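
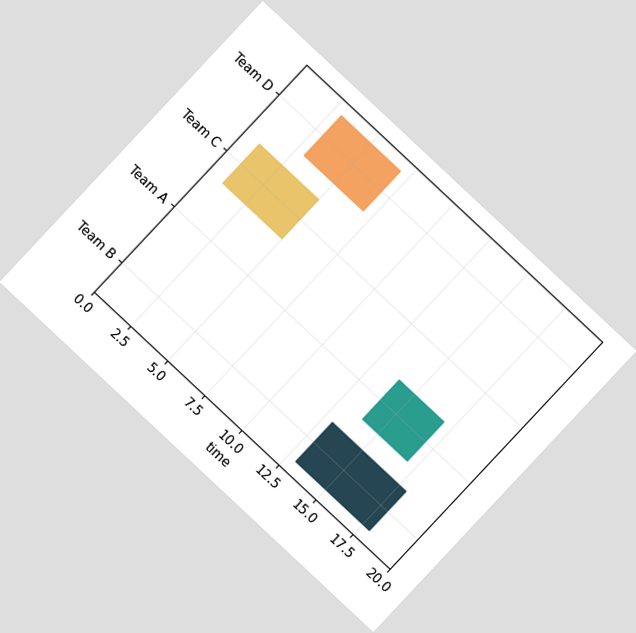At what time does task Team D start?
3

The chart is tilted about 43° clockwise. The Team D bar begins at t=3.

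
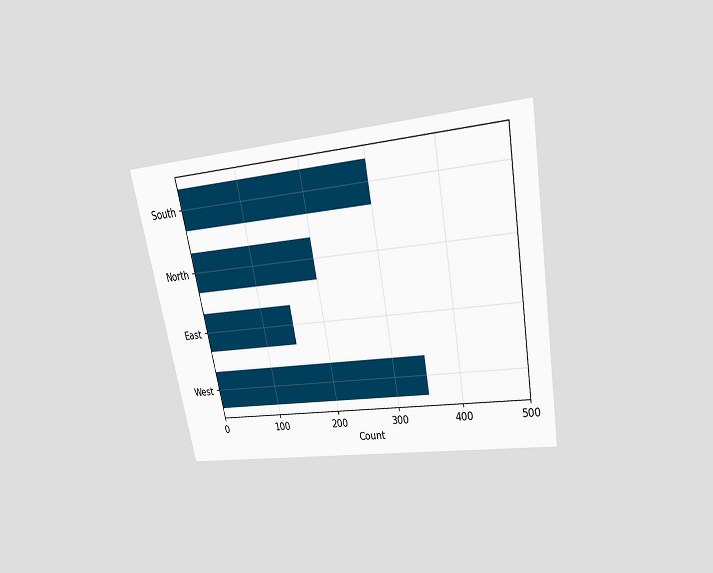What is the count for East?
The chart is tilted about 11° counter-clockwise and viewed slightly from above. Reading along the chart's x-axis, the East bar reaches 150.

150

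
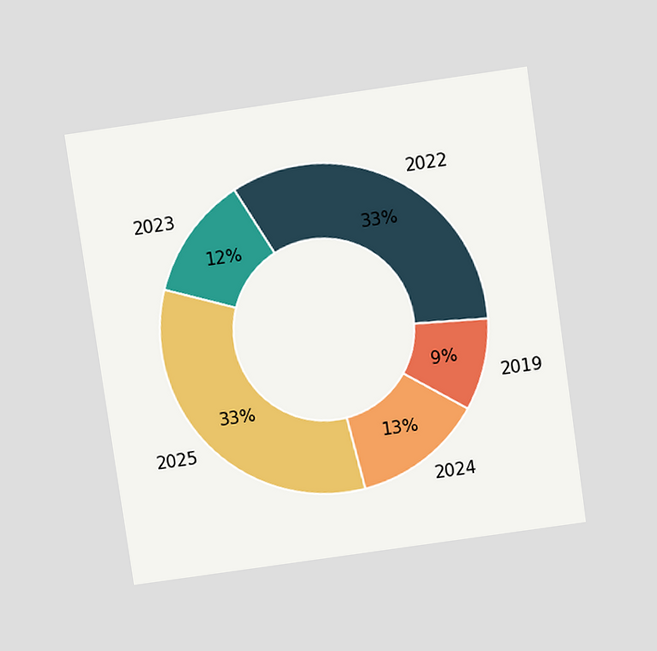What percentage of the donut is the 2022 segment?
The chart is tilted about 8° counter-clockwise and viewed slightly from above. The 2022 segment takes up 33% of the ring.

33%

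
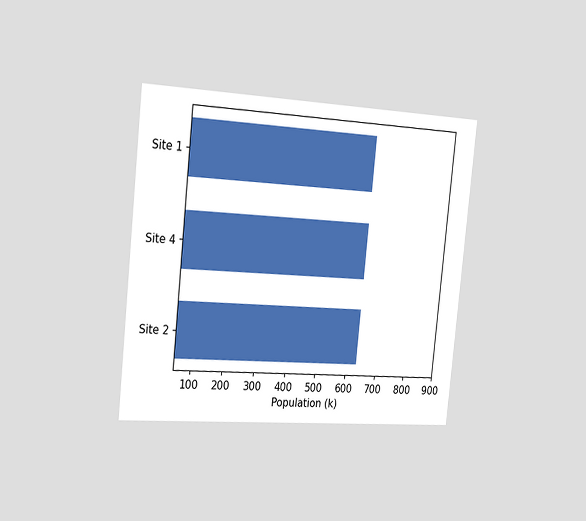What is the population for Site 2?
636k

The chart is tilted about 6° clockwise and viewed slightly from the left. Reading along the chart's x-axis, the Site 2 bar reaches 636k.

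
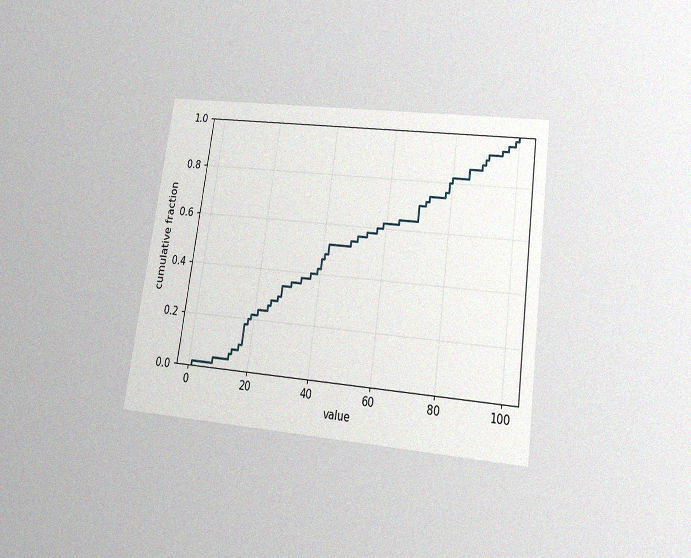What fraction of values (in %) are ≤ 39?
The chart is tilted about 8° clockwise and viewed slightly from below, with some photo noise. At x=39 the ECDF step is at 42%.

42%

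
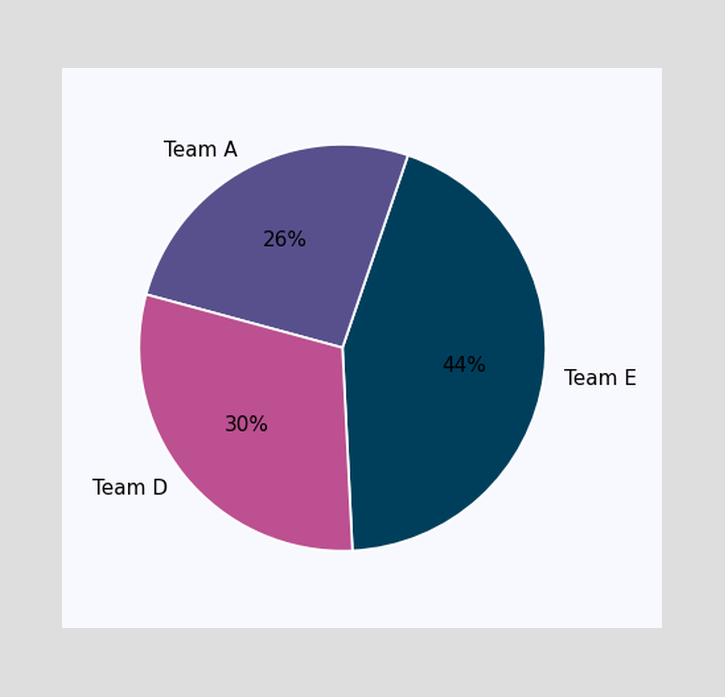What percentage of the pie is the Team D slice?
The Team D slice takes up 30% of the pie.

30%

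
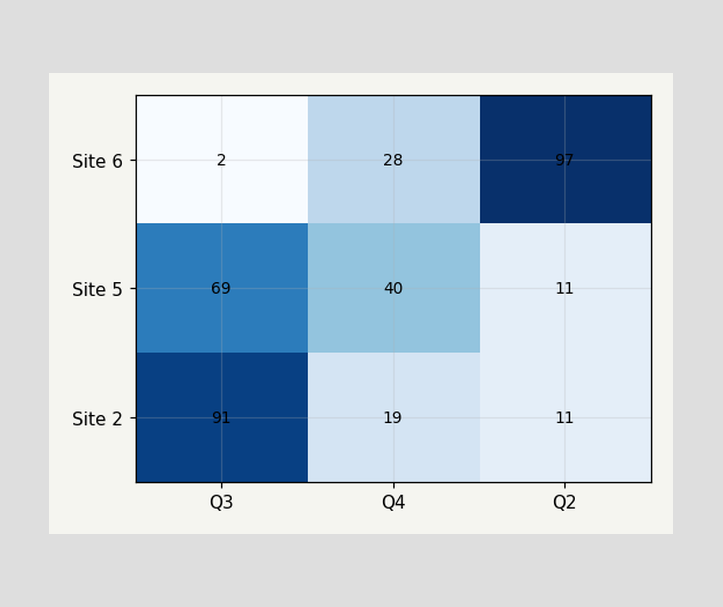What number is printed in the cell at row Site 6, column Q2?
97

The (Site 6, Q2) cell reads 97.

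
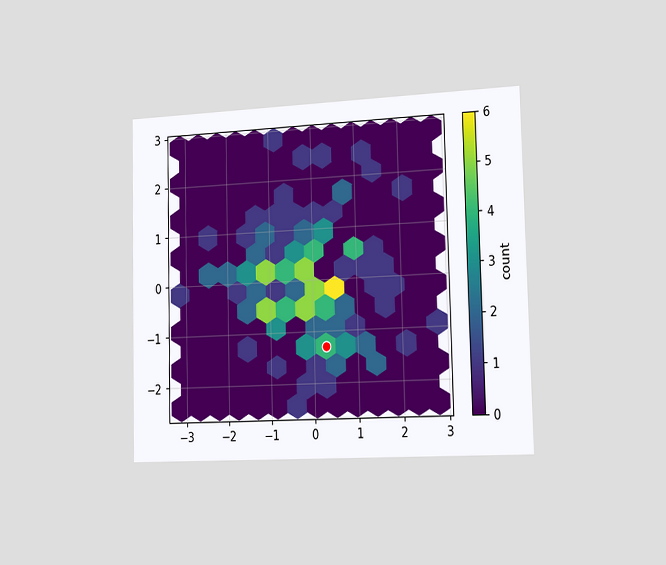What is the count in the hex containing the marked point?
The chart is viewed slightly from the right. The marked hex reads 4 on the colorbar.

4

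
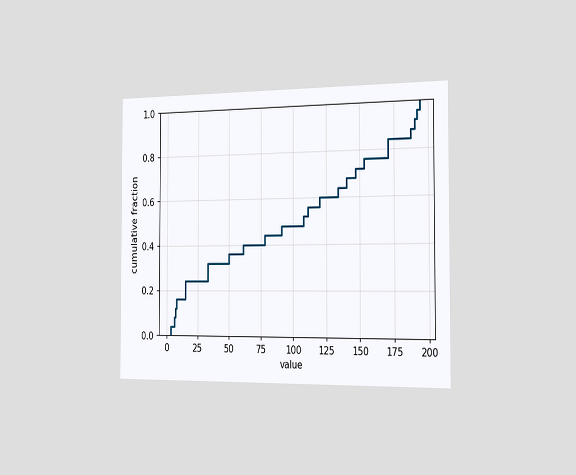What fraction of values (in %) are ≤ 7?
The chart is viewed slightly from the right. At x=7 the ECDF step is at 12%.

12%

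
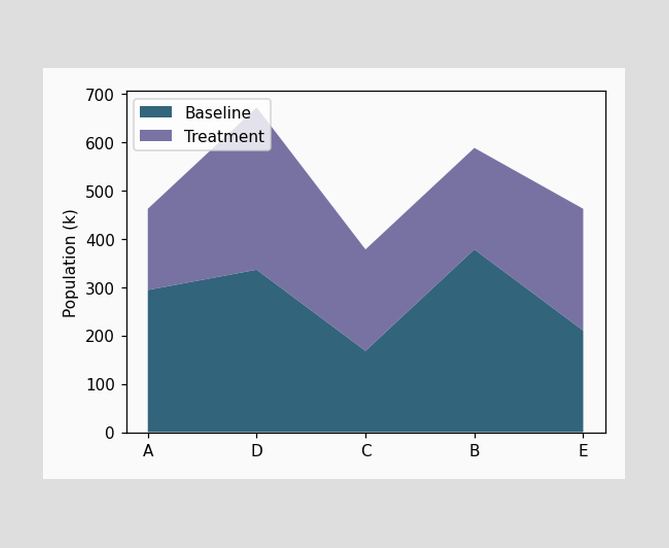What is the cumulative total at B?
588k

The stacked total at B reaches 588k.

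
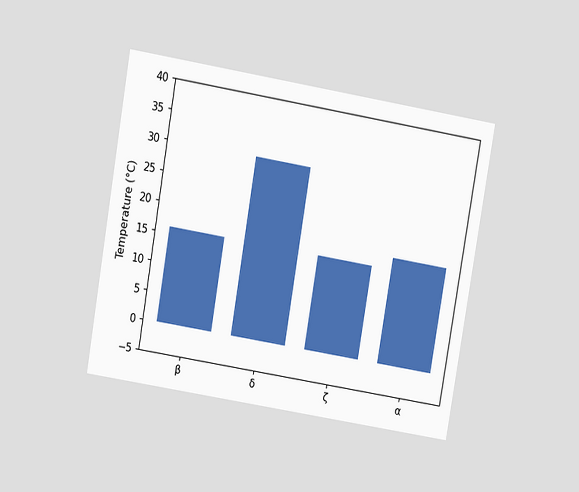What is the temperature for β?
The chart is tilted about 10° clockwise and viewed at a slight angle. Reading along the chart's y-axis, the β bar reaches 16°C.

16°C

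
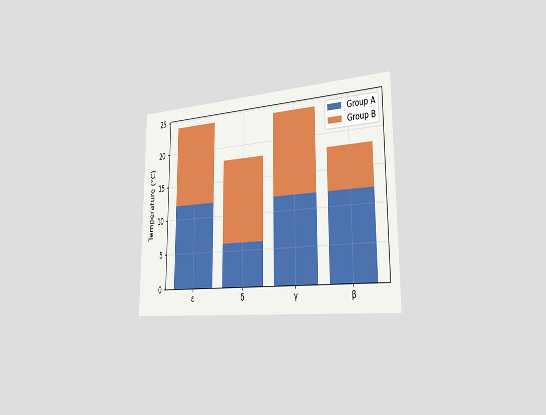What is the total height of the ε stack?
24°C

The chart is viewed slightly from the right. The ε stack's top reaches 24°C on the y-axis.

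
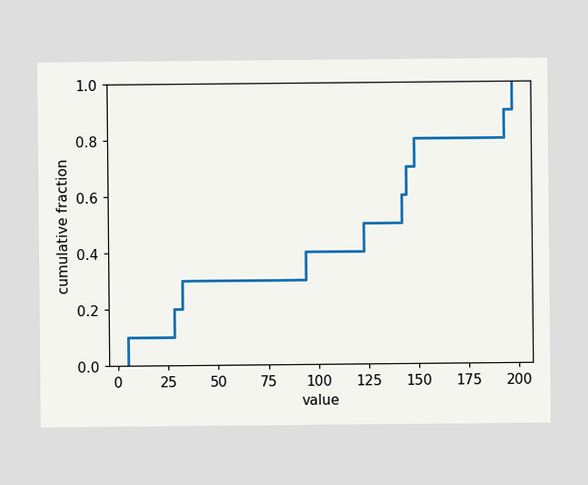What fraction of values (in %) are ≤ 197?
100%

At x=197 the ECDF step is at 100%.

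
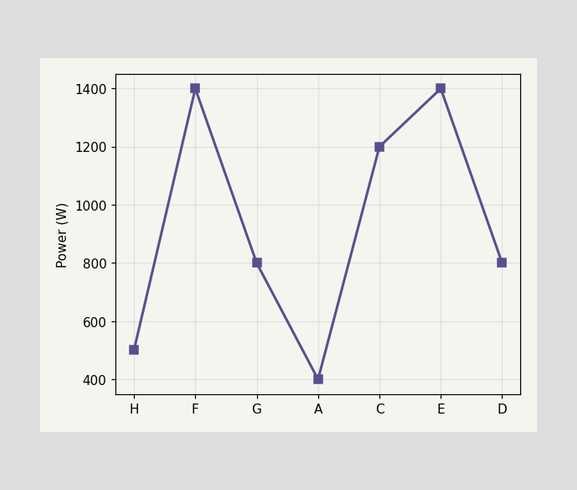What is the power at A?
At A, the line is at 400W.

400W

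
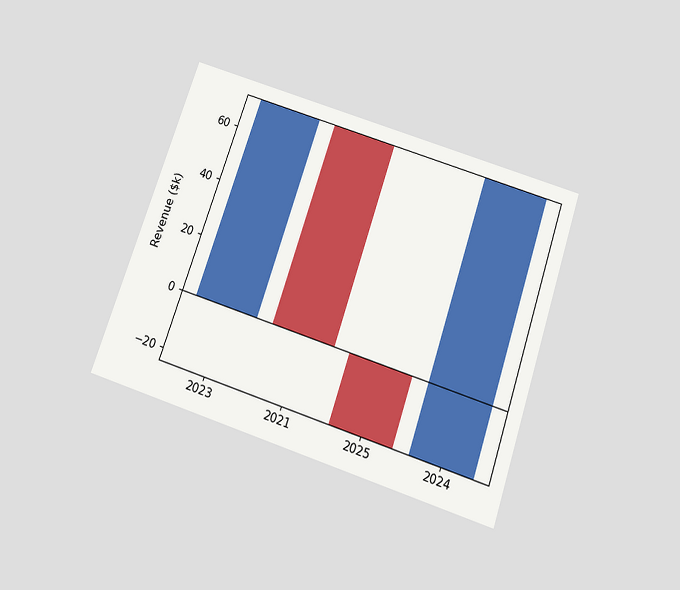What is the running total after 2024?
$72k

The chart is tilted about 19° clockwise and viewed slightly from below. After 2024 the running total reaches $72k.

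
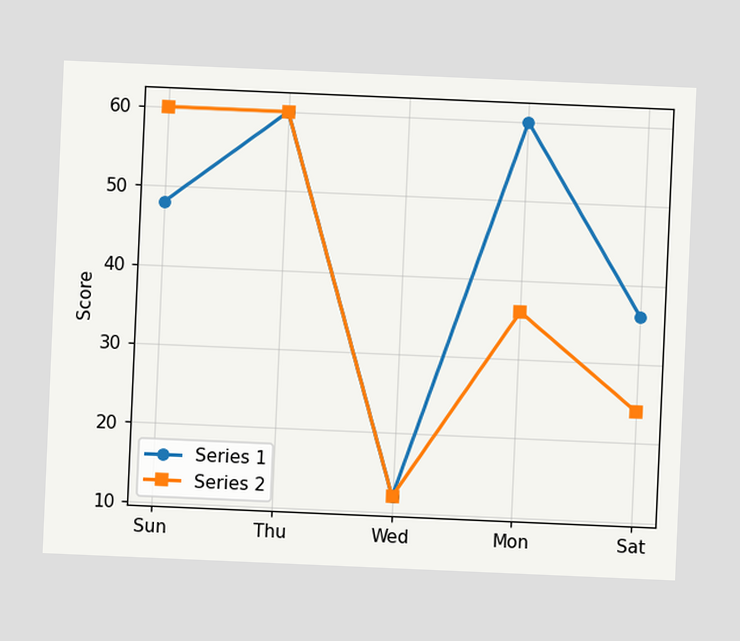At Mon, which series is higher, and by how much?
Series 1, by 24

The chart is tilted about 2° clockwise. At Mon, Series 1 sits above the other line by 24.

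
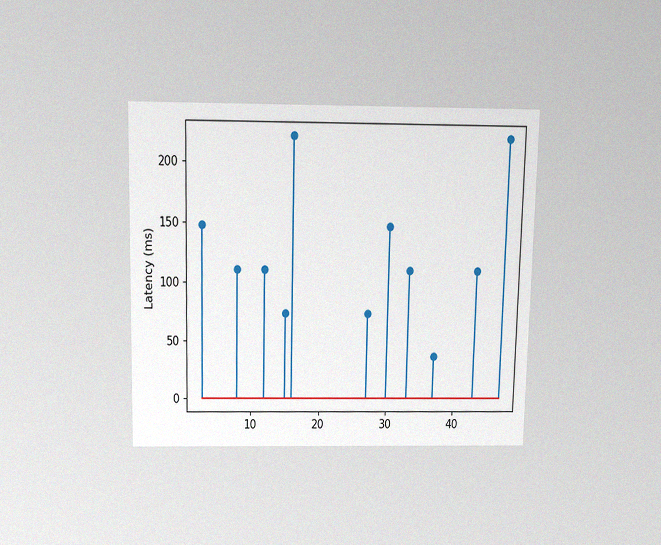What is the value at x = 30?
148ms

The chart is viewed slightly from above, with some photo noise. The stem at x=30 reaches 148ms.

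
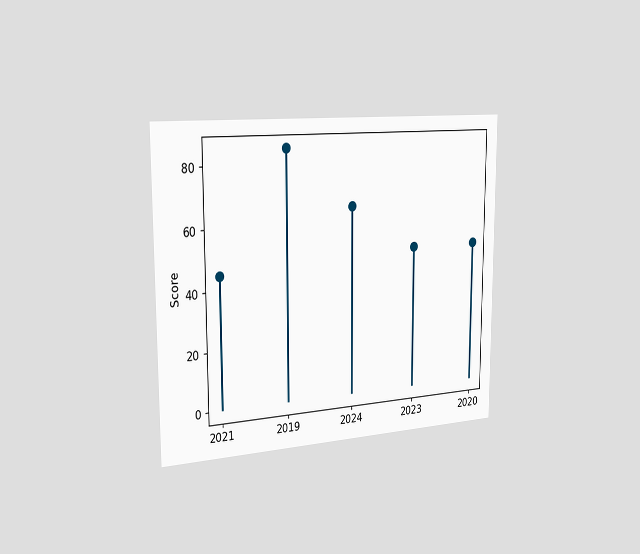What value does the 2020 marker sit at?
The chart is viewed slightly from the left. The 2020 marker sits at 50.

50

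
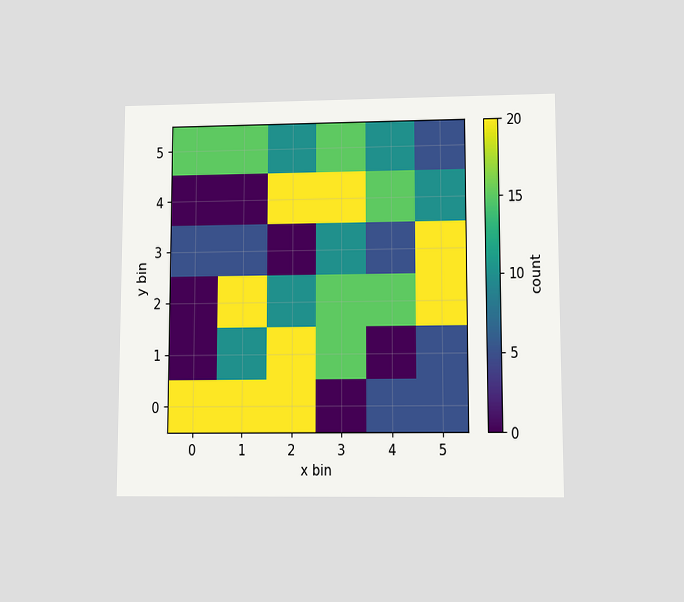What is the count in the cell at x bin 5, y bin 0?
5

The chart is viewed at a slight angle. Matching the cell (5, 0) against the colorbar gives 5.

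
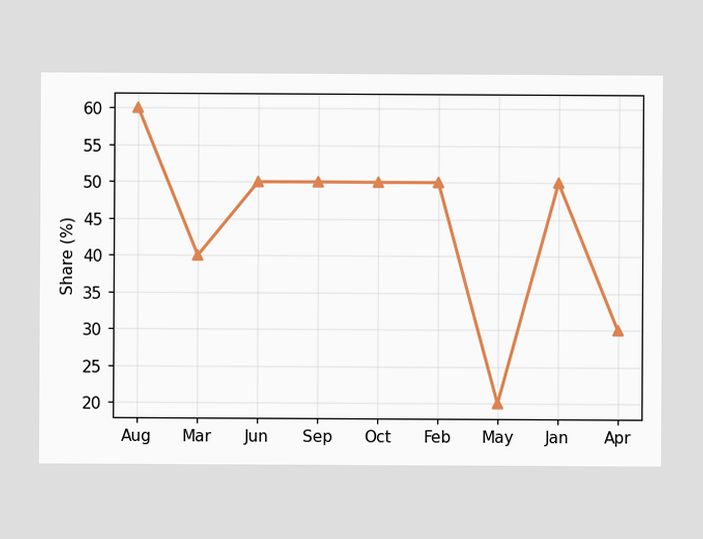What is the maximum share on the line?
60%

The highest point is at Aug, and reading across to the y-axis gives 60%.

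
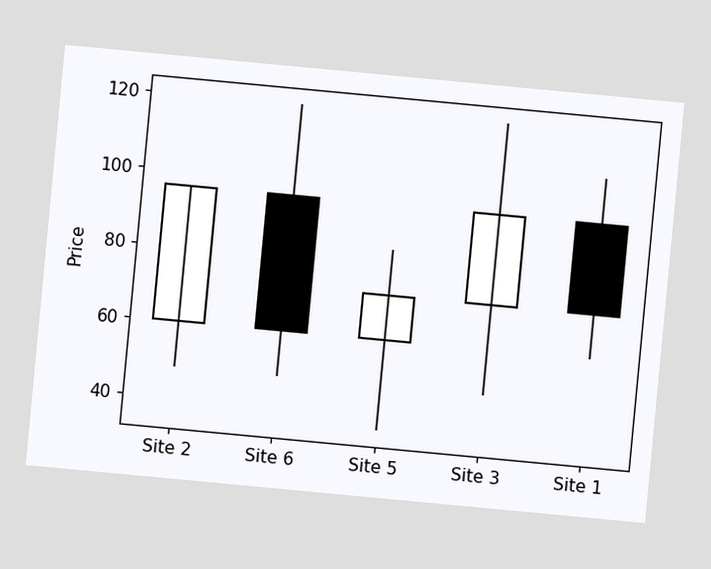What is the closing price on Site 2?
96

The chart is tilted about 5° clockwise. The Site 2 candle closes at 96.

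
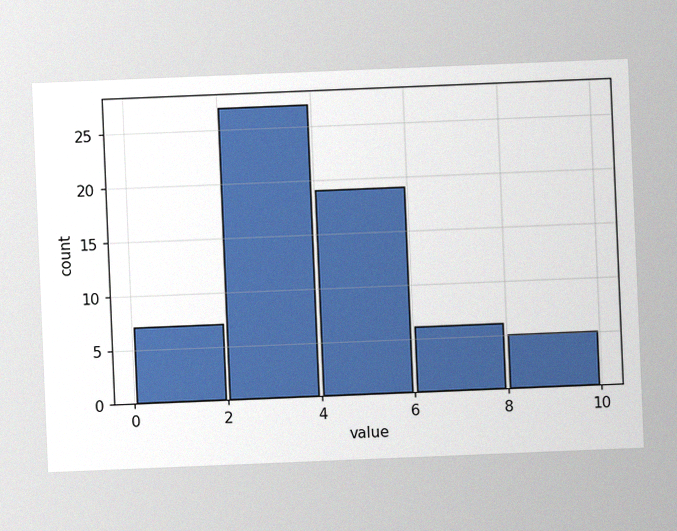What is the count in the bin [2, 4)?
The chart is tilted about 2° counter-clockwise, with some photo noise. The [2, 4) bin has height 27.

27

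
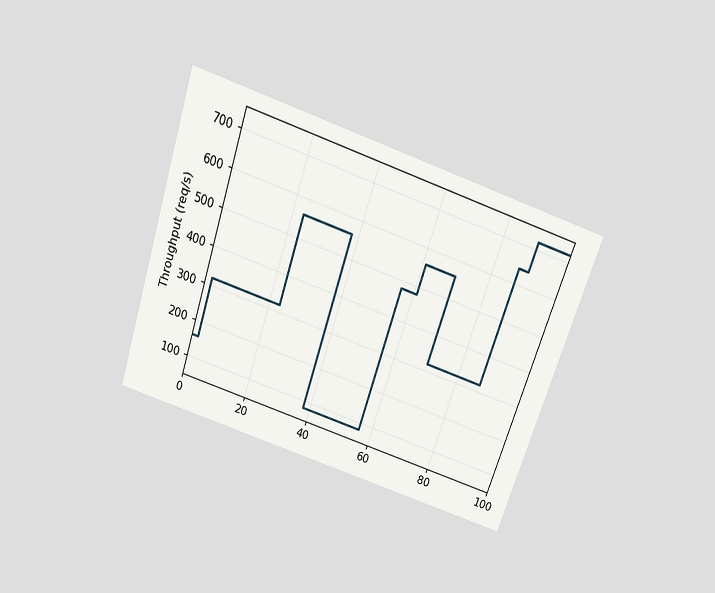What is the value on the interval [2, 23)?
The chart is tilted about 19° clockwise and viewed slightly from above. On [2, 23) the step sits at 320req/s.

320req/s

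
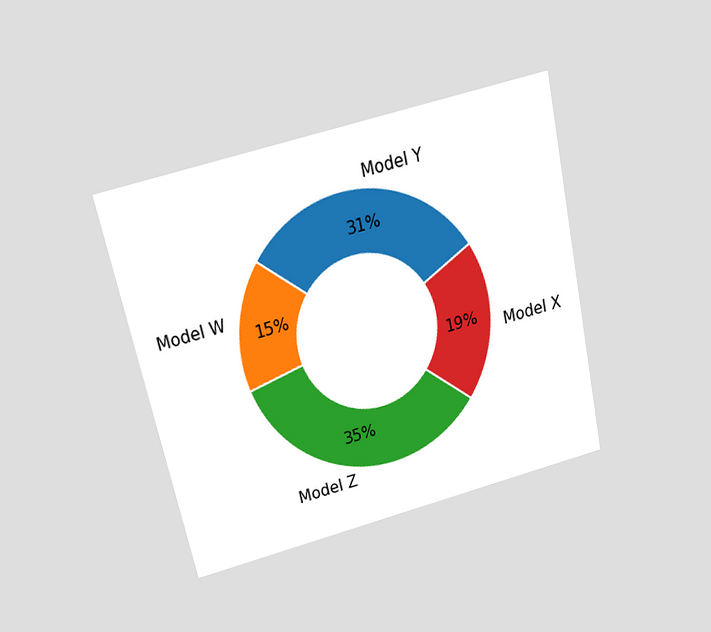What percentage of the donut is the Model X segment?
19%

The chart is tilted about 13° counter-clockwise and viewed slightly from above. The Model X segment takes up 19% of the ring.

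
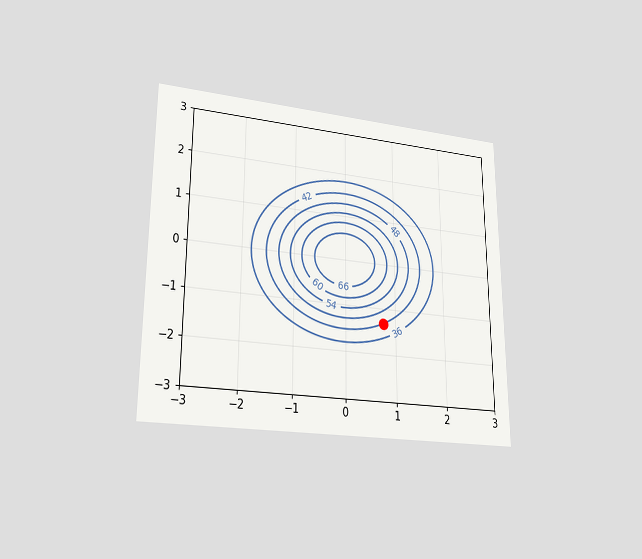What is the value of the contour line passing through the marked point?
The chart is viewed at a slight angle. The marked point sits on the contour labelled 42.

42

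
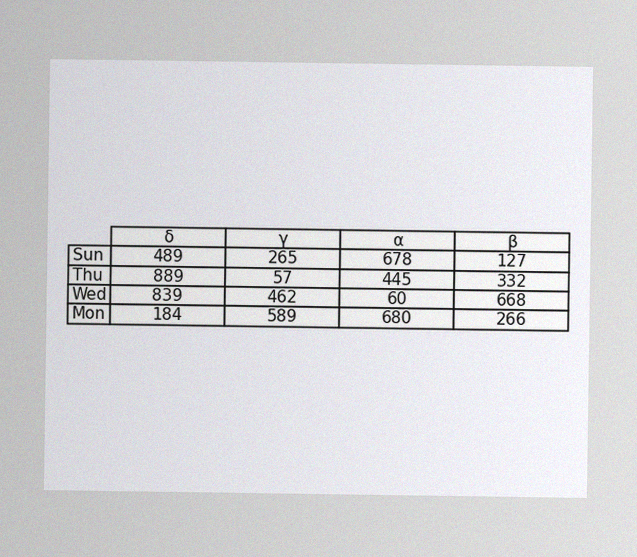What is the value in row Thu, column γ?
57

The image has some photo noise and uneven lighting. The (Thu, γ) cell reads 57.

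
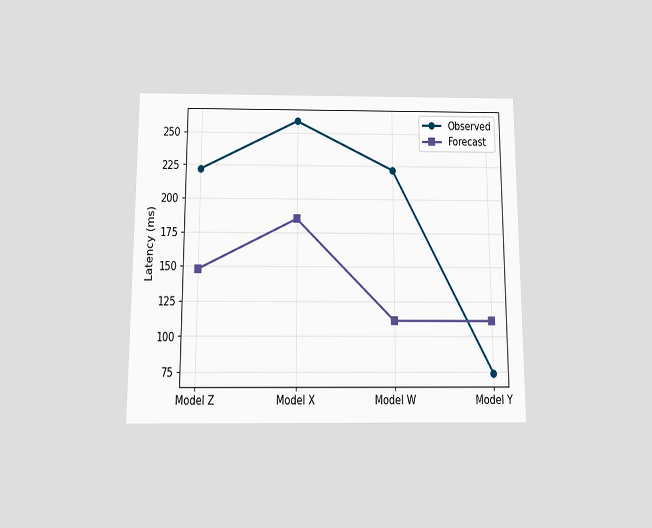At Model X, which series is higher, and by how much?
Observed, by 74ms

The chart is viewed slightly from below. At Model X, Observed sits above the other line by 74ms.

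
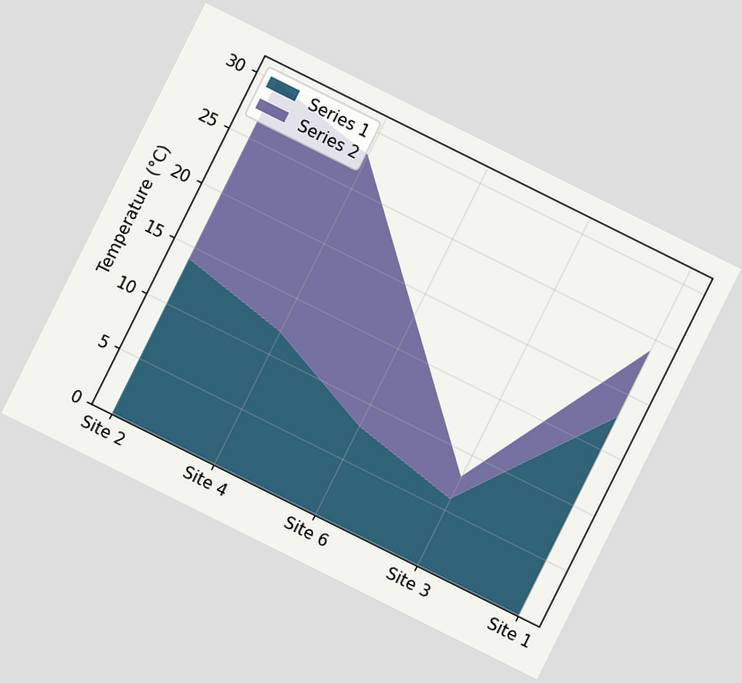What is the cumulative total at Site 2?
The chart is tilted about 26° clockwise. The stacked total at Site 2 reaches 30°C.

30°C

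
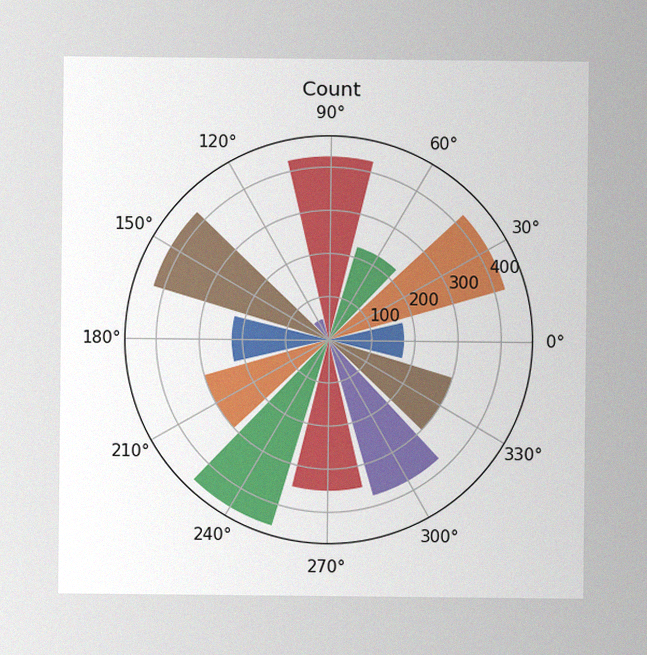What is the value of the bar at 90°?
425

The image has some photo noise and uneven lighting. The bar at 90° reaches 425 on the radial axis.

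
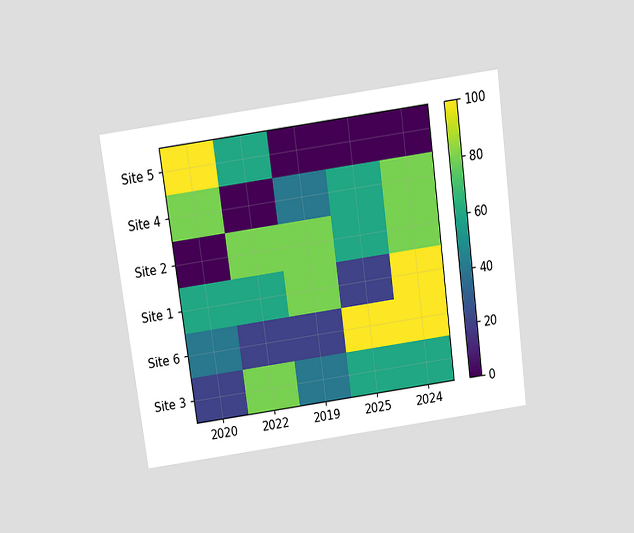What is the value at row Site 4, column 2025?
60

The chart is tilted about 8° counter-clockwise and viewed slightly from above. Matching cell (Site 4, 2025) against the colorbar gives 60.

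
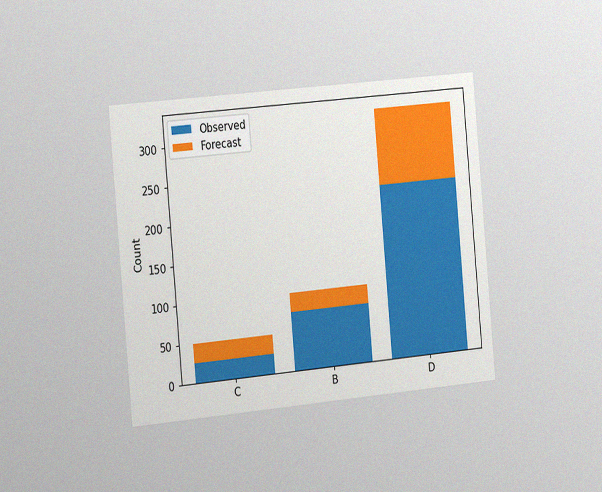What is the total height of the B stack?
100

The chart is tilted about 5° counter-clockwise and viewed slightly from the left, with some photo noise. The B stack's top reaches 100 on the y-axis.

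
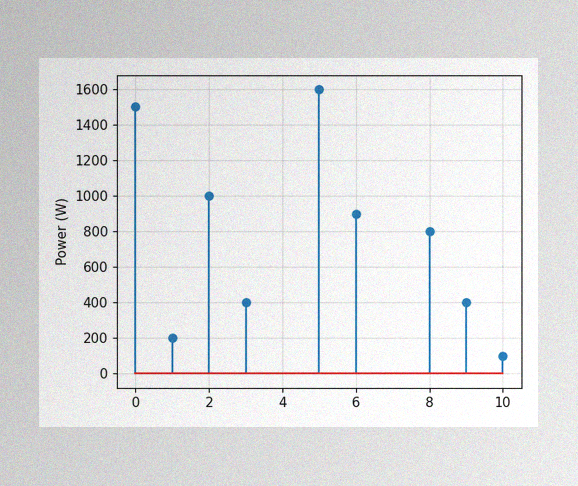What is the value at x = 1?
The image has some photo noise and uneven lighting. The stem at x=1 reaches 200W.

200W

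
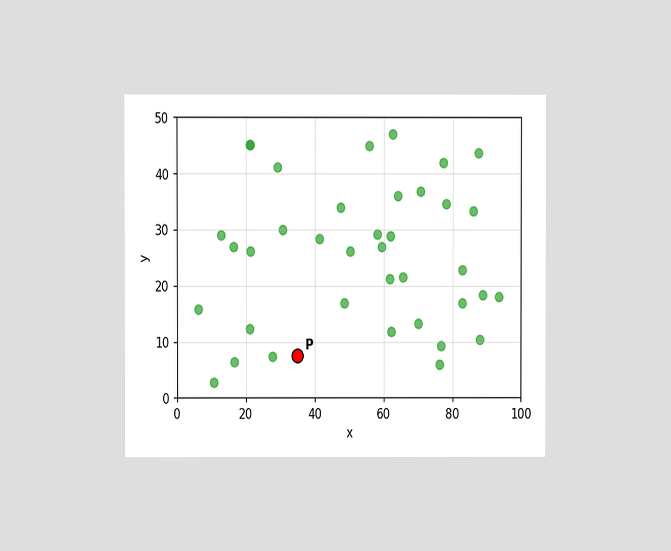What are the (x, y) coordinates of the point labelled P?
The chart is viewed at a slight angle. Following the gridlines from P to each axis, P sits at (35, 7.5).

(35, 7.5)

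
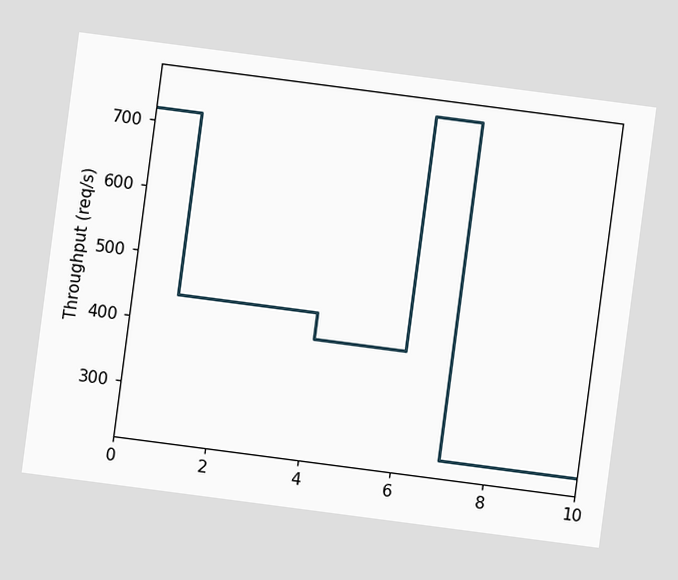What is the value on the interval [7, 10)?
240req/s

The chart is tilted about 7° clockwise. On [7, 10) the step sits at 240req/s.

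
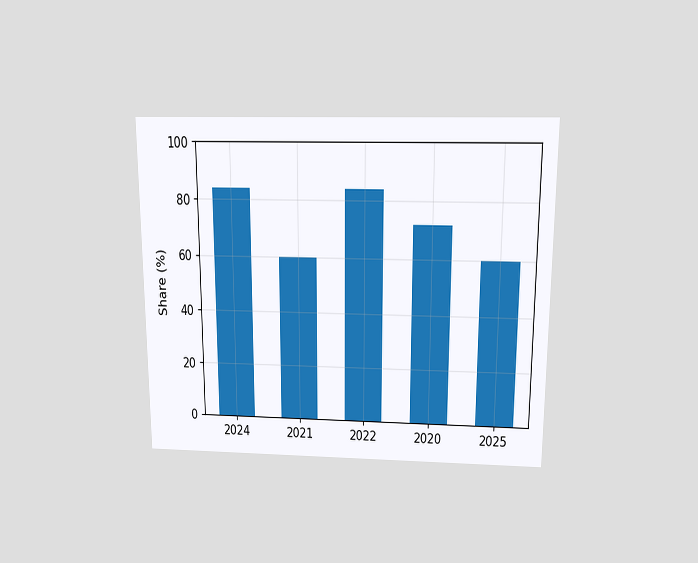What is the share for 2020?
The chart is viewed slightly from above. Reading along the chart's y-axis, the 2020 bar reaches 72%.

72%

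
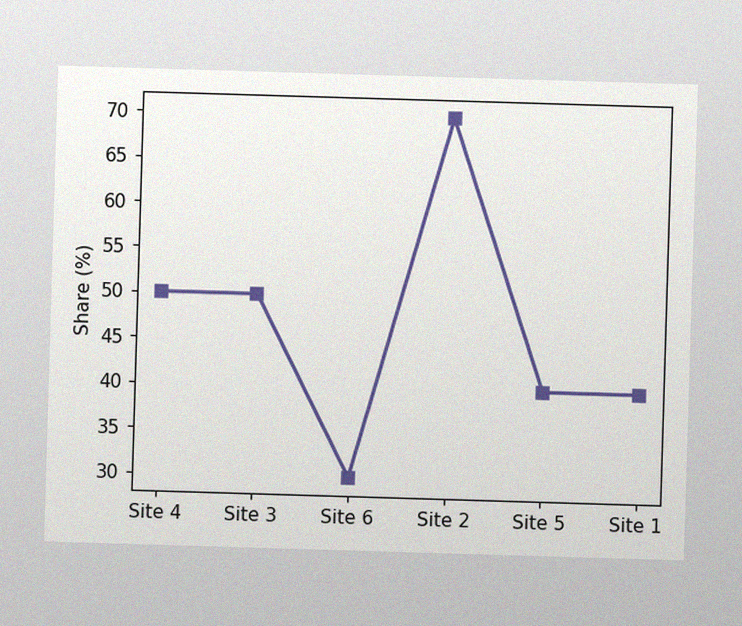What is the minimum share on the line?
30%

The image has some photo noise and uneven lighting. The lowest point is at Site 6, and reading across to the y-axis gives 30%.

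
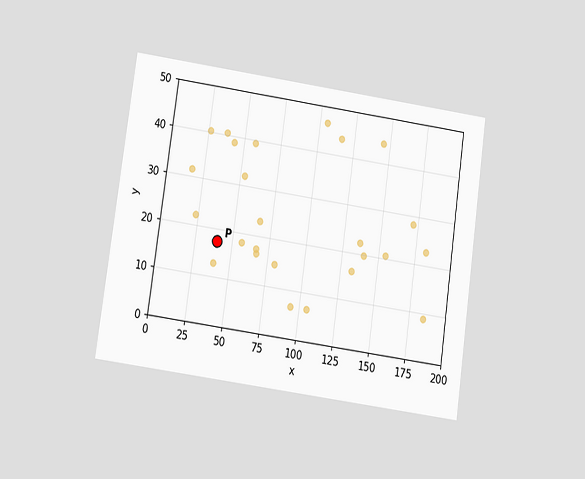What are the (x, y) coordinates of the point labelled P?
(40, 17.5)

The chart is tilted about 8° clockwise and viewed at a slight angle. Following the gridlines from P to each axis, P sits at (40, 17.5).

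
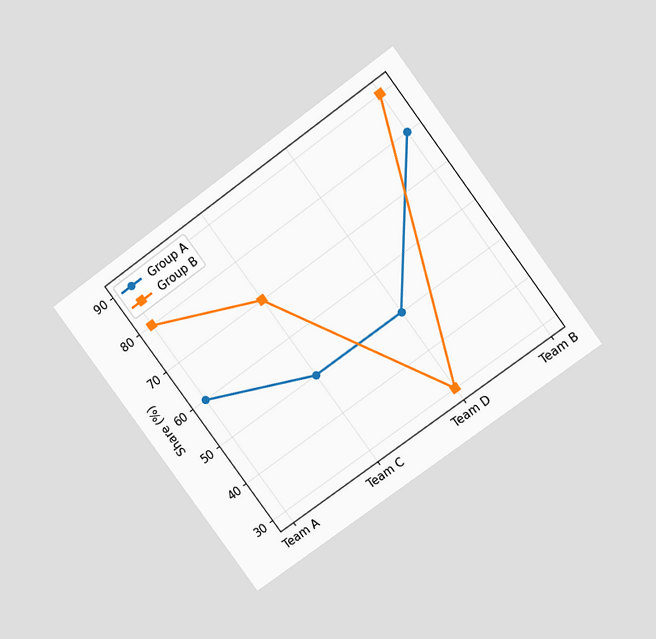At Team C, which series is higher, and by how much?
Group B, by 20%

The chart is tilted about 36° counter-clockwise and viewed at a slight angle. At Team C, Group B sits above the other line by 20%.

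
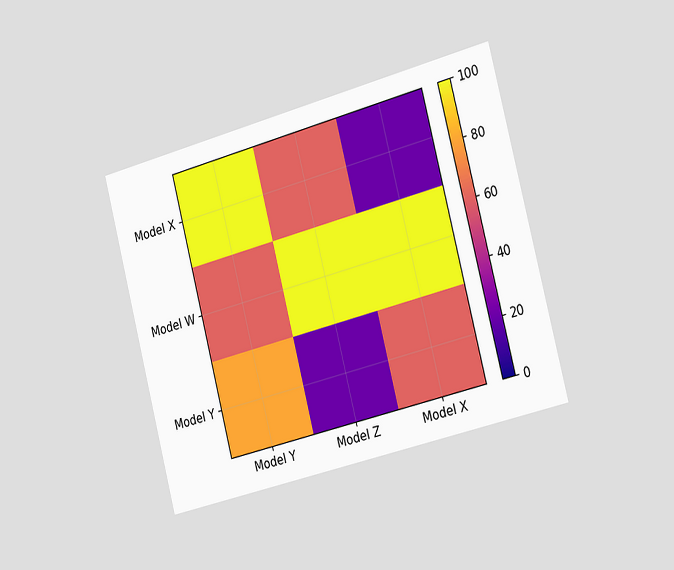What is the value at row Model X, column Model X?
The chart is tilted about 15° counter-clockwise and viewed slightly from the right. Matching cell (Model X, Model X) against the colorbar gives 20.

20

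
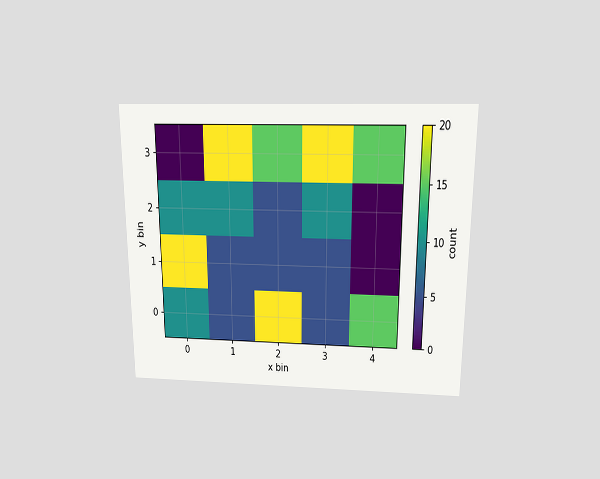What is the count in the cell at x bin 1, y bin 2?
The chart is viewed slightly from above. Matching the cell (1, 2) against the colorbar gives 10.

10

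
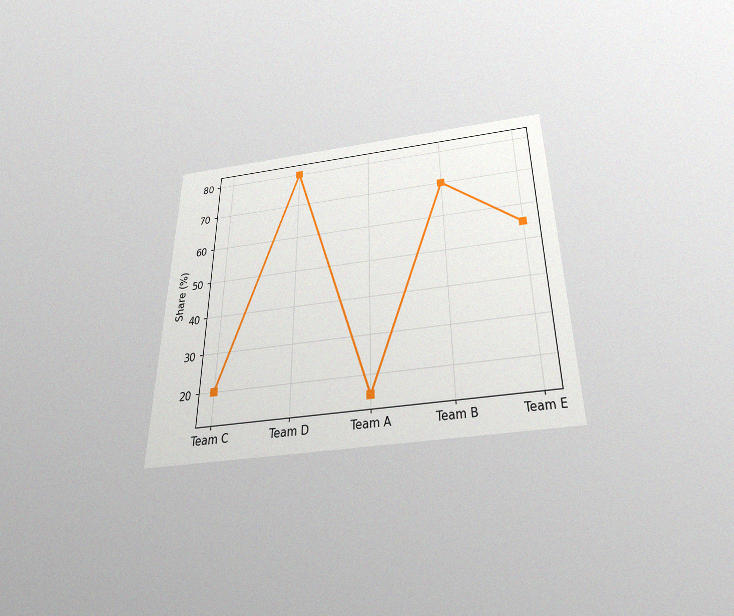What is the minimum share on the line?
The chart is viewed slightly from below, with some photo noise. The lowest point is at Team A, and reading across to the y-axis gives 15%.

15%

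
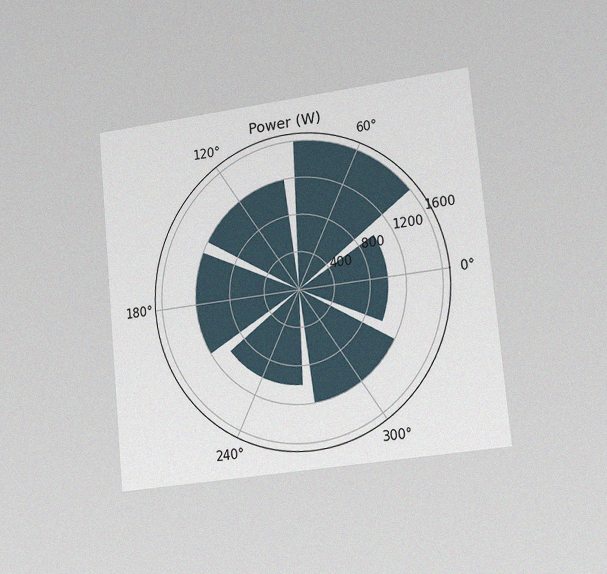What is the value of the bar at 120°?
The chart is tilted about 5° counter-clockwise and viewed slightly from the right, with some photo noise. The bar at 120° reaches 1200W on the radial axis.

1200W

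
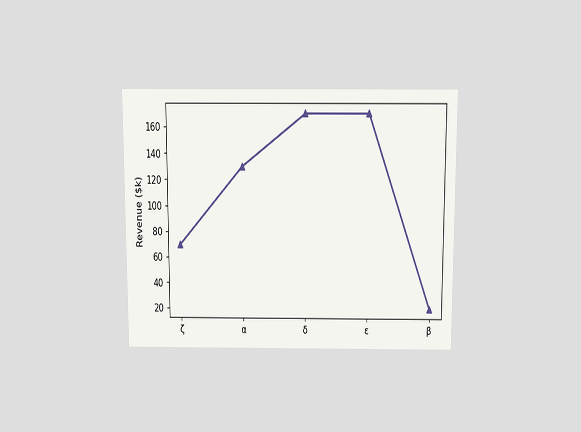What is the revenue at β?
$20k

The chart is viewed slightly from above. At β, the line is at $20k.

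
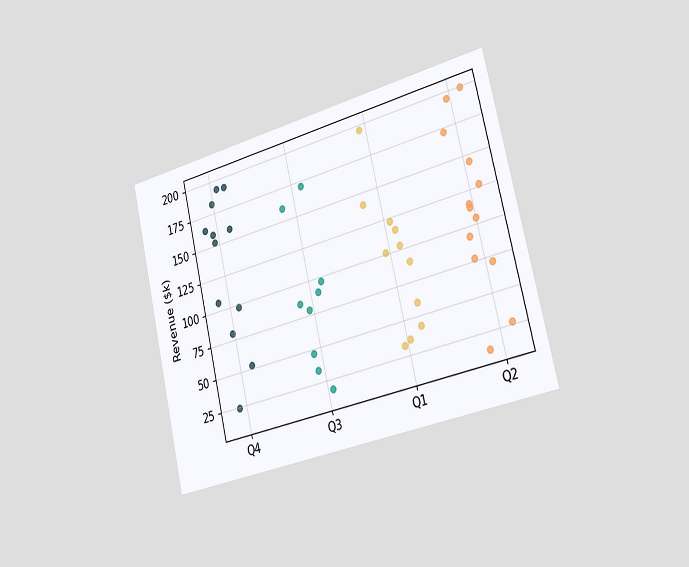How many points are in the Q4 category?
12

The chart is tilted about 13° counter-clockwise and viewed slightly from the right. Counting the markers in the Q4 column gives 12.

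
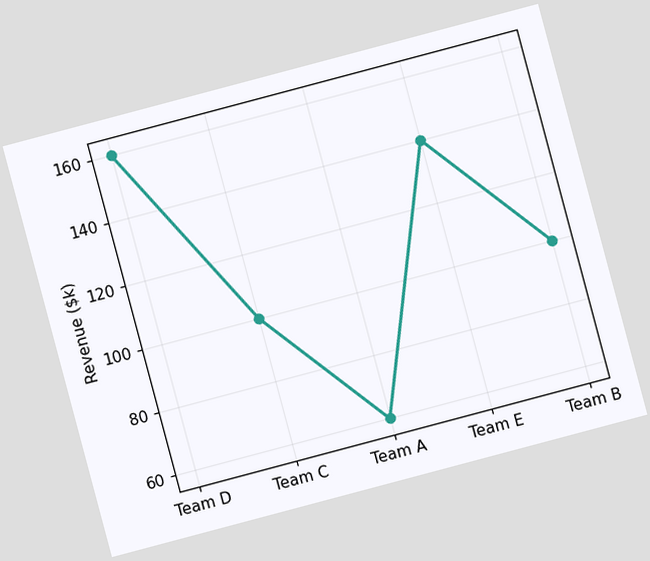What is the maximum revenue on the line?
The chart is tilted about 15° counter-clockwise. The highest point is at Team D, and reading across to the y-axis gives $160k.

$160k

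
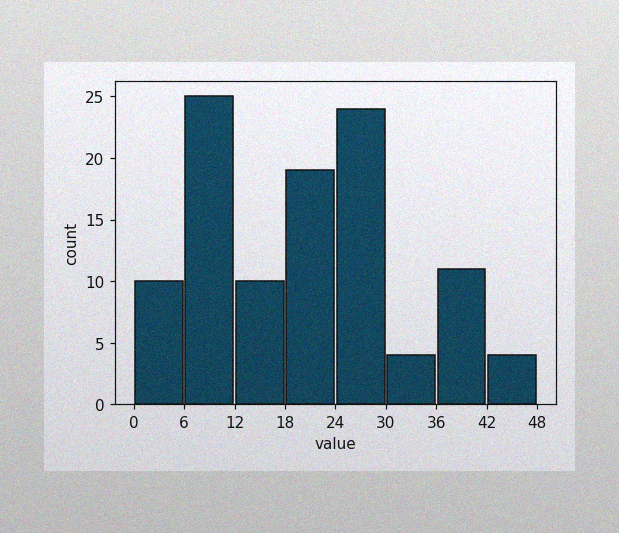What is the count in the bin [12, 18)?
The image has some photo noise and uneven lighting. The [12, 18) bin has height 10.

10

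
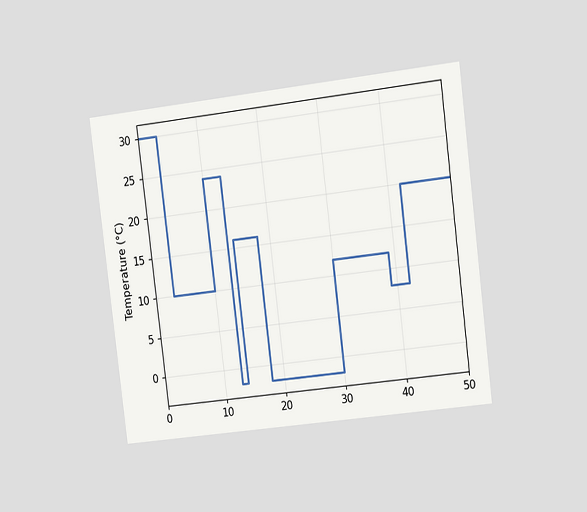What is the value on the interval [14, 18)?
16°C

The chart is tilted about 7° counter-clockwise and viewed slightly from the right. On [14, 18) the step sits at 16°C.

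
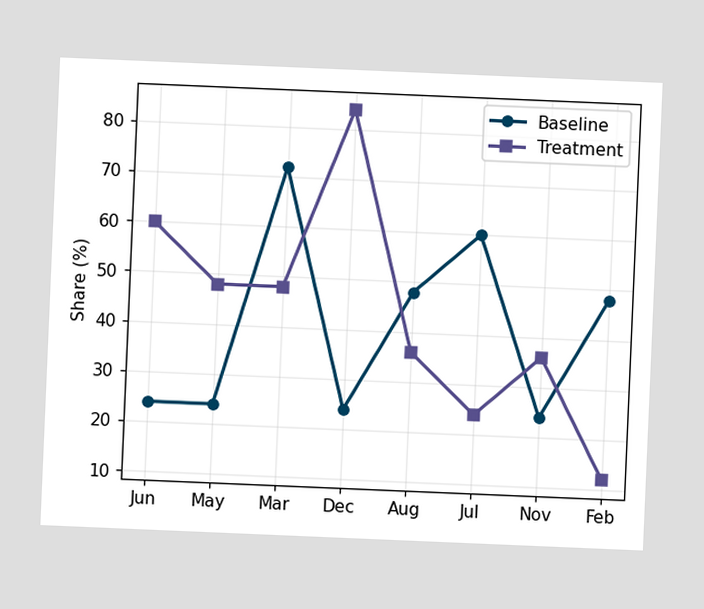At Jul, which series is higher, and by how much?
The chart is tilted about 2° clockwise. At Jul, Baseline sits above the other line by 36%.

Baseline, by 36%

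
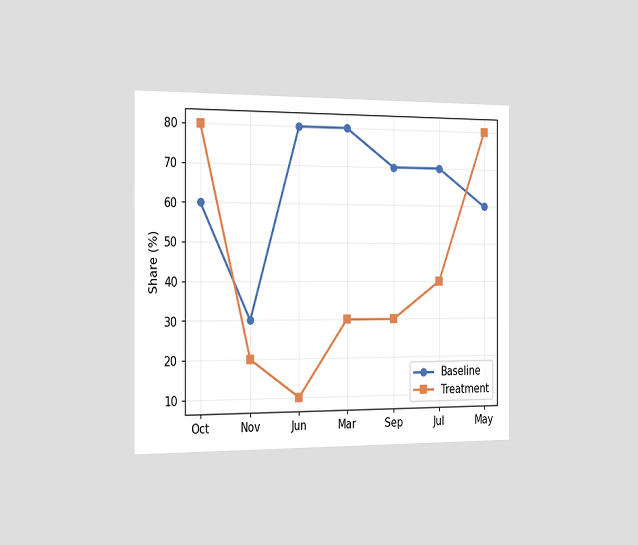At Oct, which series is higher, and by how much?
The chart is viewed slightly from the left. At Oct, Treatment sits above the other line by 20%.

Treatment, by 20%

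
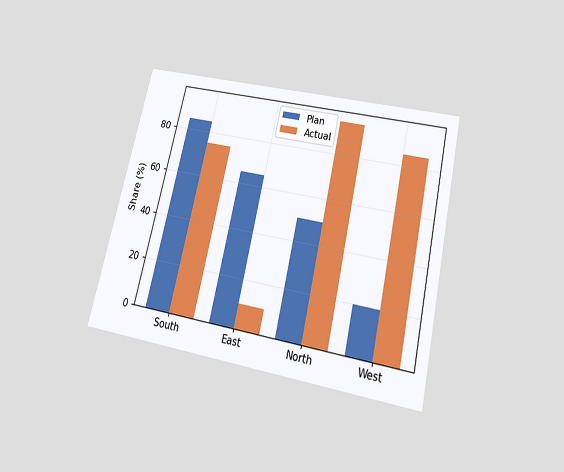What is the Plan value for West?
The chart is tilted about 13° clockwise and viewed slightly from below. The Plan bar at West reaches 20% on the y-axis.

20%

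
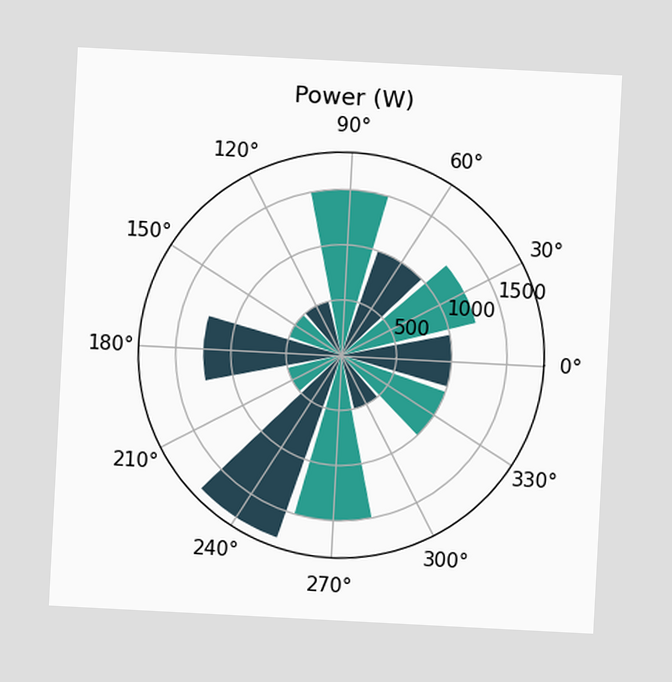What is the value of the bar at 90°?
The chart is tilted about 3° clockwise. The bar at 90° reaches 1500W on the radial axis.

1500W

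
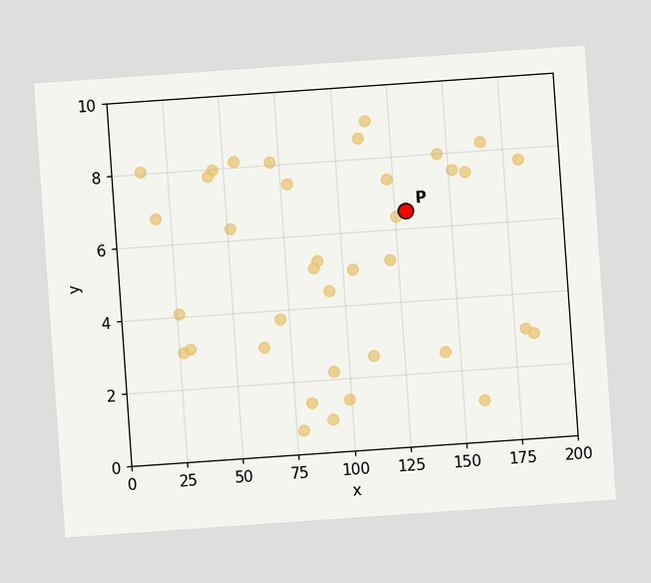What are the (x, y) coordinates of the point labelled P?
The chart is tilted about 4° counter-clockwise. Following the gridlines from P to each axis, P sits at (130, 6.5).

(130, 6.5)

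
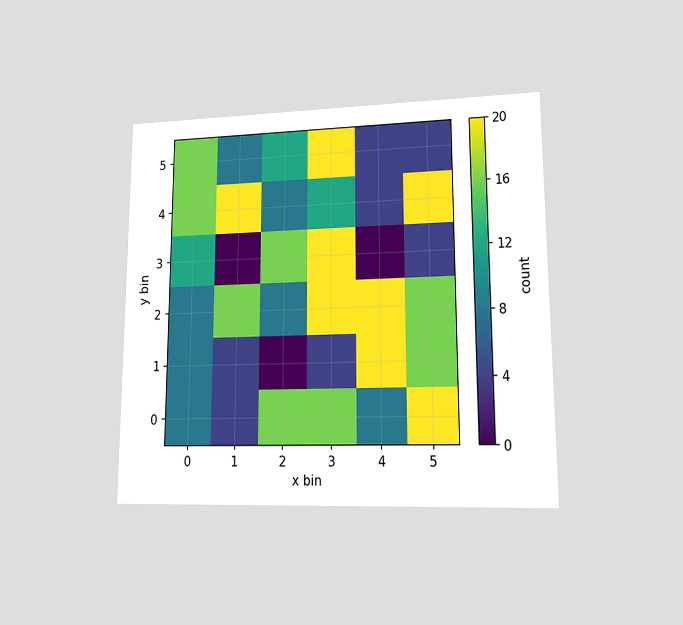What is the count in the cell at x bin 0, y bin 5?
16

The chart is viewed at a slight angle. Matching the cell (0, 5) against the colorbar gives 16.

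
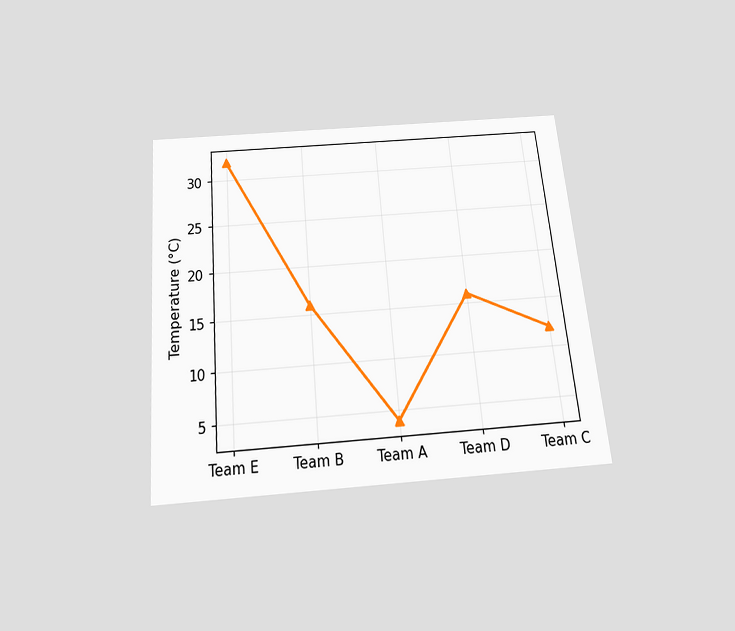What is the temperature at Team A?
The chart is tilted about 5° counter-clockwise and viewed slightly from below. At Team A, the line is at 4°C.

4°C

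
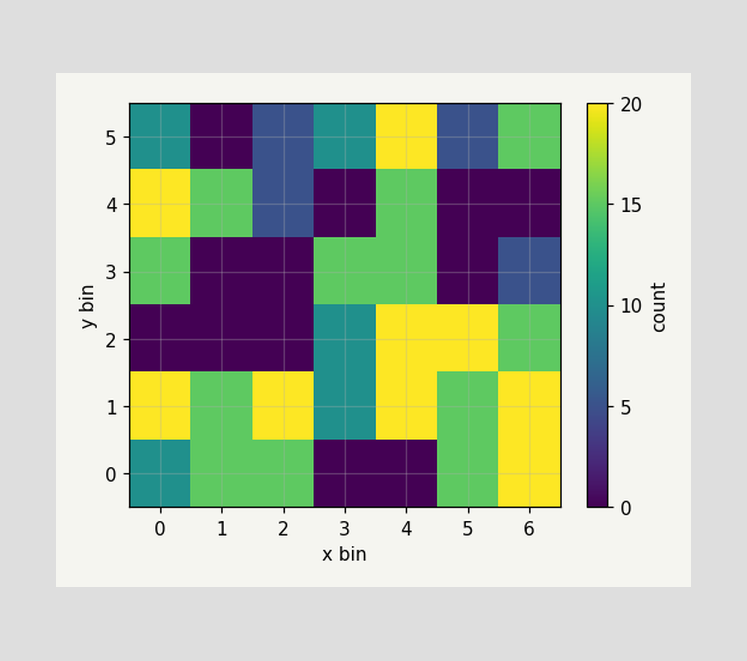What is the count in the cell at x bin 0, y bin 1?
20

Matching the cell (0, 1) against the colorbar gives 20.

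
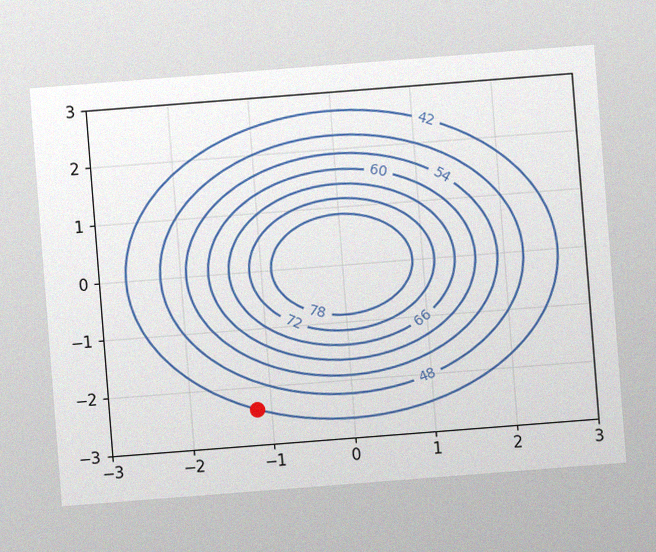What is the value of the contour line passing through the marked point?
42

The chart is tilted about 4° counter-clockwise, with some photo noise. The marked point sits on the contour labelled 42.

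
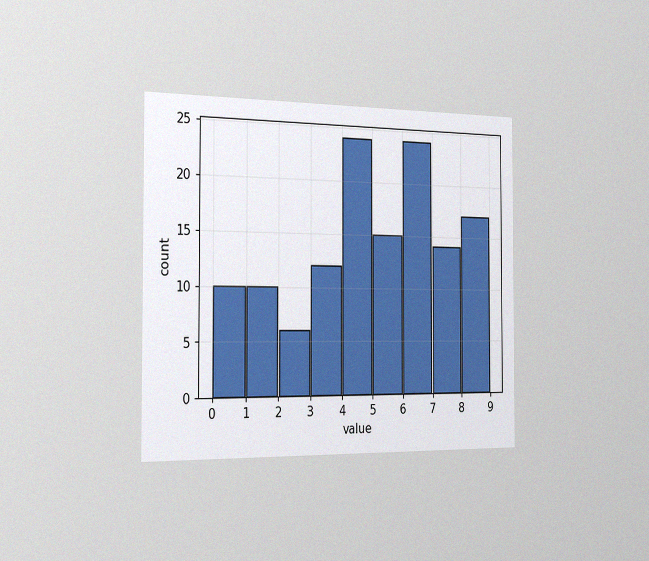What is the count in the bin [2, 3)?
6

The chart is viewed slightly from the left, with some photo noise. The [2, 3) bin has height 6.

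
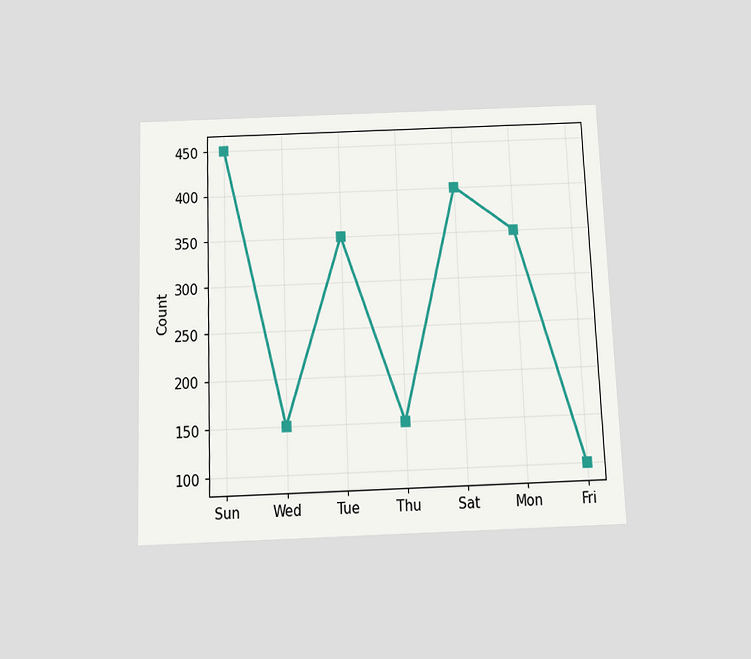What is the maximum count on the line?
450

The chart is tilted about 2° counter-clockwise and viewed slightly from below. The highest point is at Sun, and reading across to the y-axis gives 450.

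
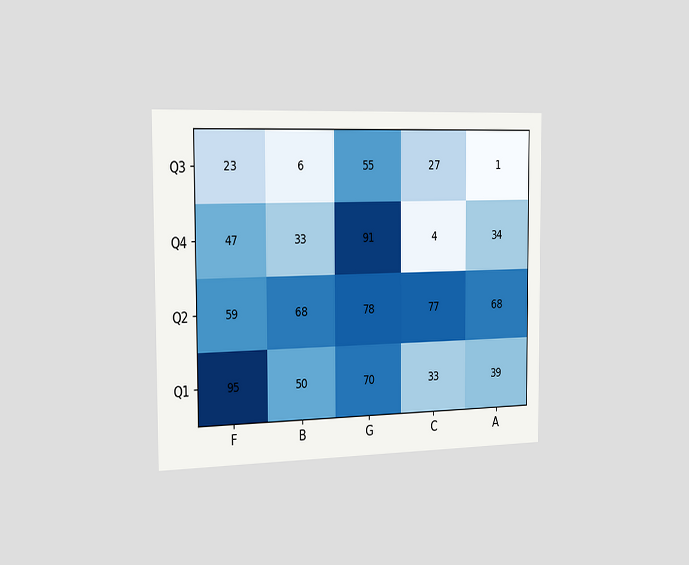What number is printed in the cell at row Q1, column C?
The chart is viewed slightly from the left. The (Q1, C) cell reads 33.

33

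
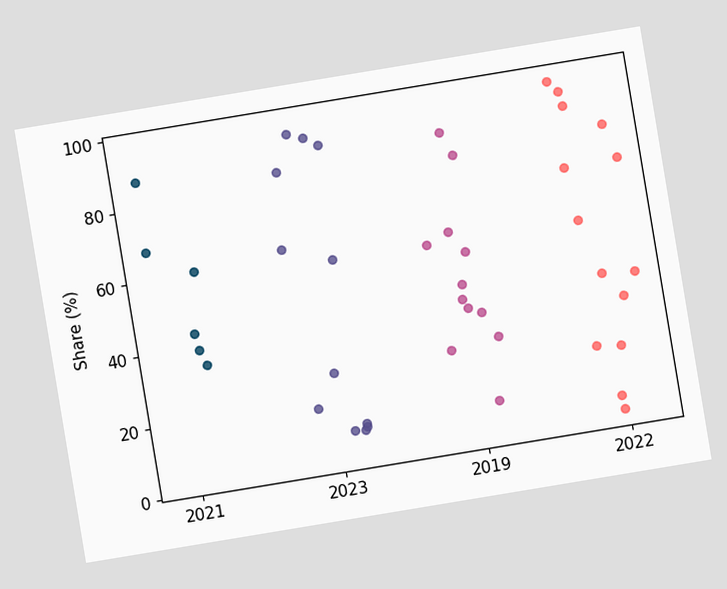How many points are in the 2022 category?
The chart is tilted about 9° counter-clockwise. Counting the markers in the 2022 column gives 14.

14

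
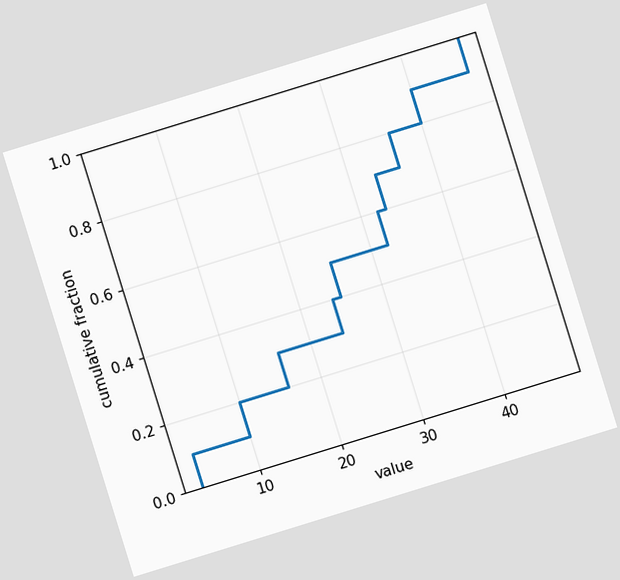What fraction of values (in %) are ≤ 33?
The chart is tilted about 17° counter-clockwise. At x=33 the ECDF step is at 70%.

70%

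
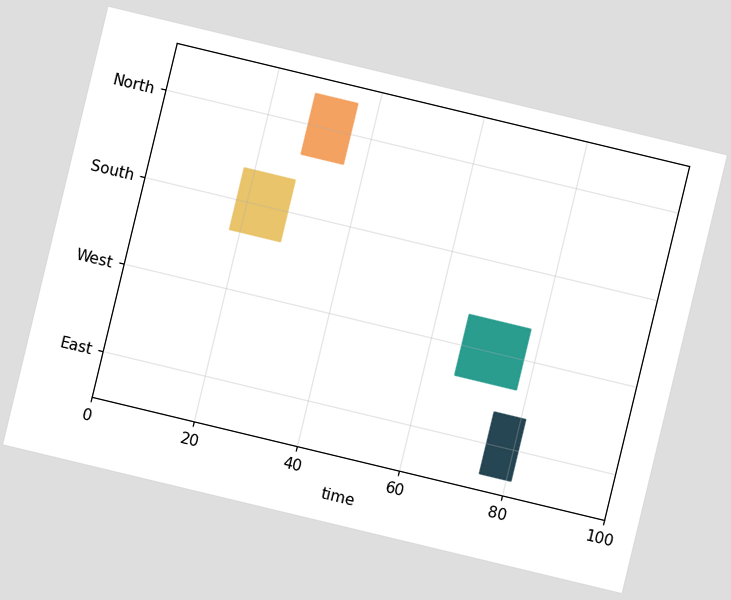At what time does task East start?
The chart is tilted about 14° clockwise. The East bar begins at t=75.

75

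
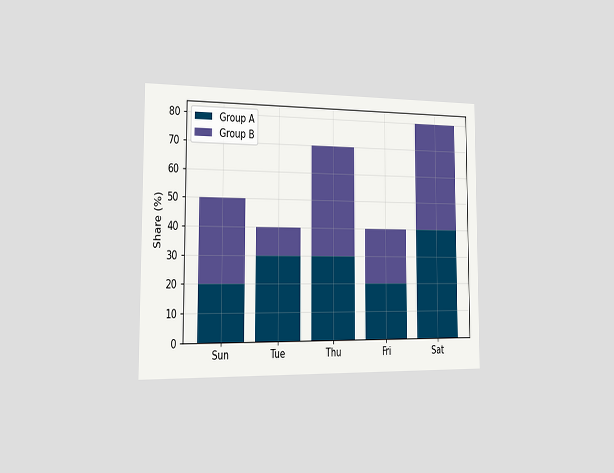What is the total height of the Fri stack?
The chart is viewed slightly from the left. The Fri stack's top reaches 40% on the y-axis.

40%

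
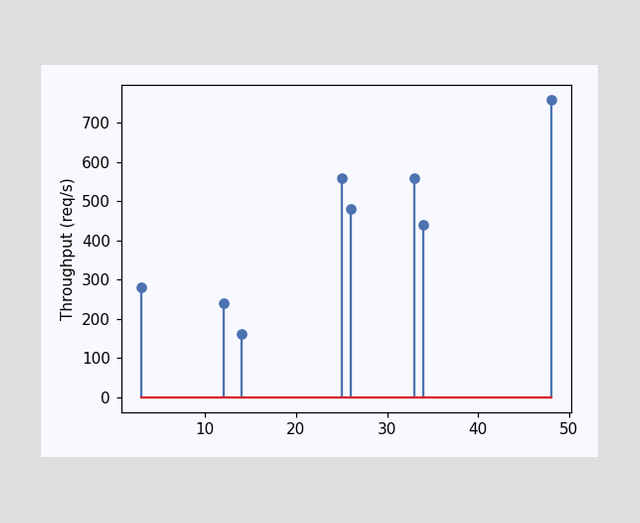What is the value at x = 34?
440req/s

The stem at x=34 reaches 440req/s.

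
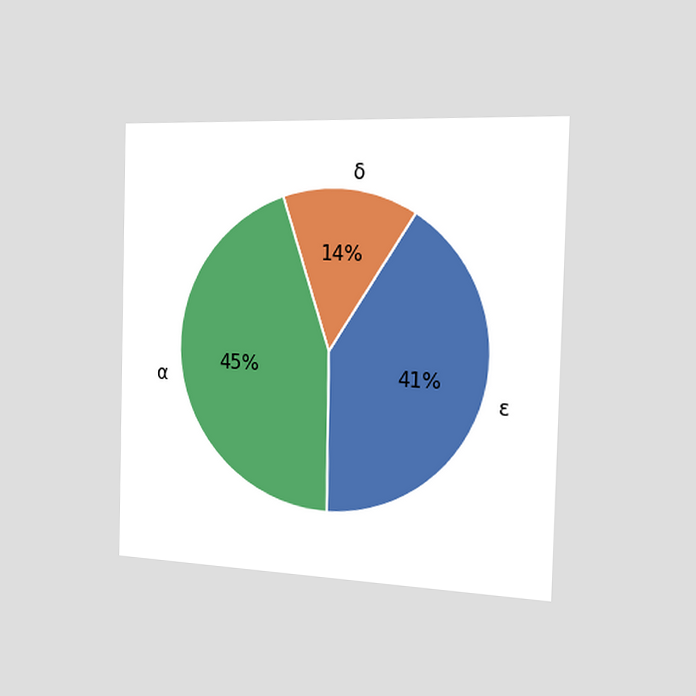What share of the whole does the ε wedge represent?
The chart is viewed slightly from the right. The ε slice takes up 41% of the pie.

41%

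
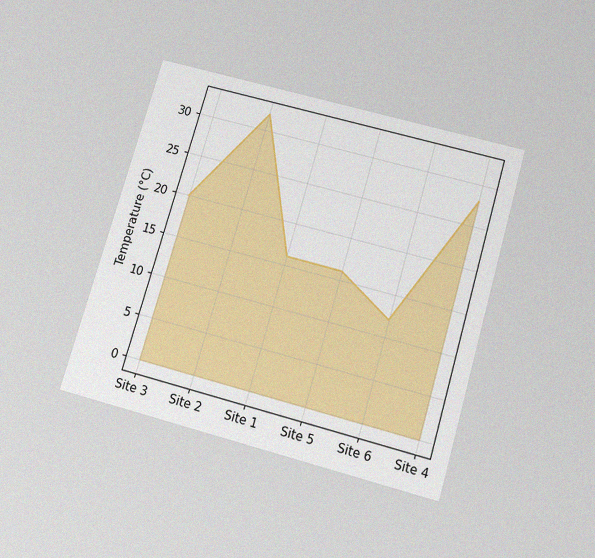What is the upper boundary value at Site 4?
28°C

The chart is tilted about 16° clockwise and viewed slightly from below, with some photo noise. At Site 4 the upper boundary is at 28°C.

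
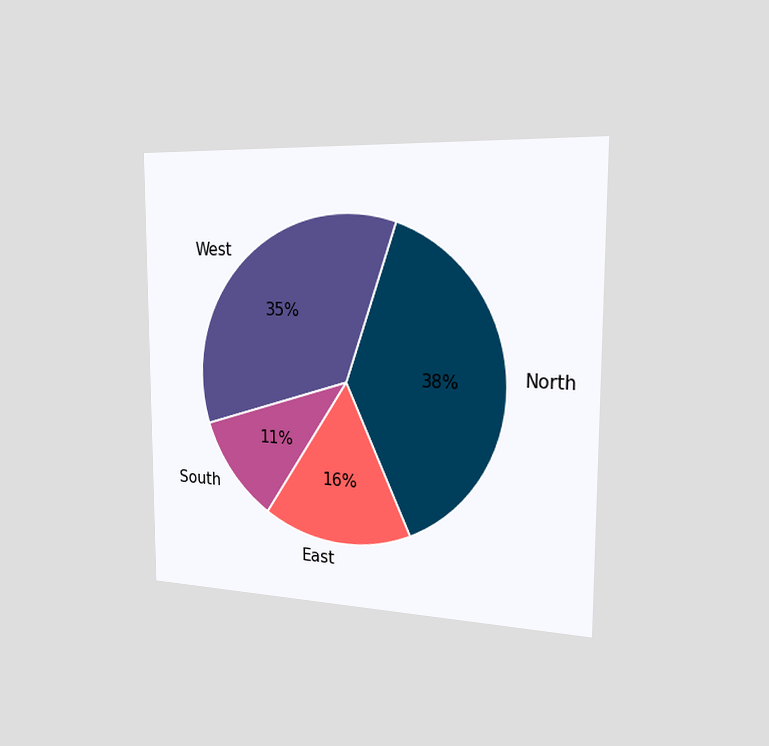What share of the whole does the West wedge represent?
35%

The chart is viewed slightly from the right. The West slice takes up 35% of the pie.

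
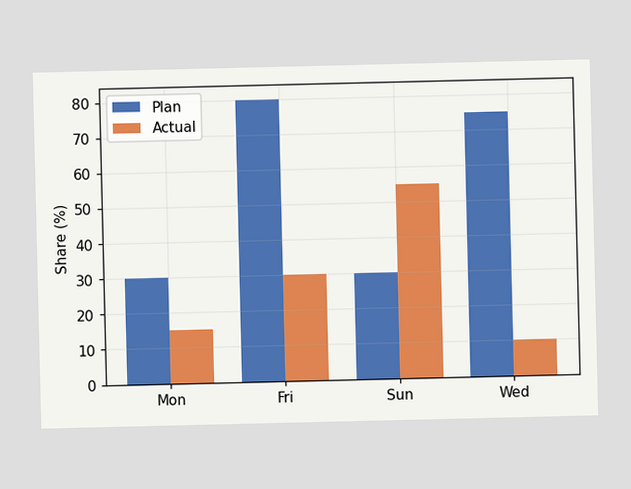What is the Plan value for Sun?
30%

The Plan bar at Sun reaches 30% on the y-axis.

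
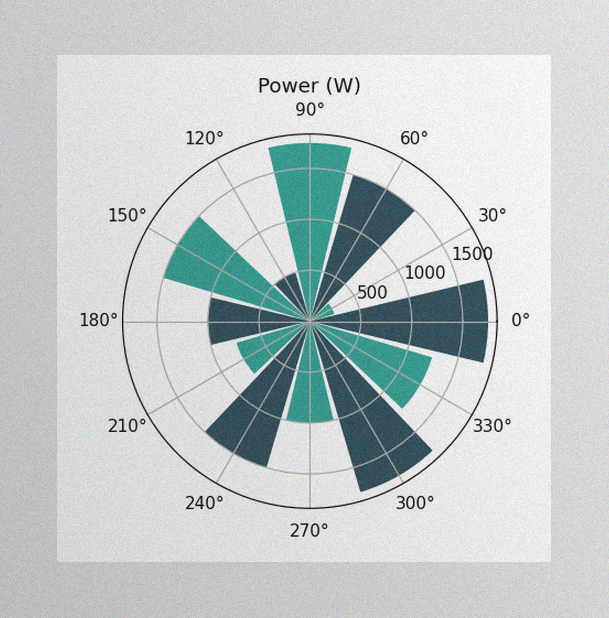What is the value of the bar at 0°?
1750W

The image has some photo noise and uneven lighting. The bar at 0° reaches 1750W on the radial axis.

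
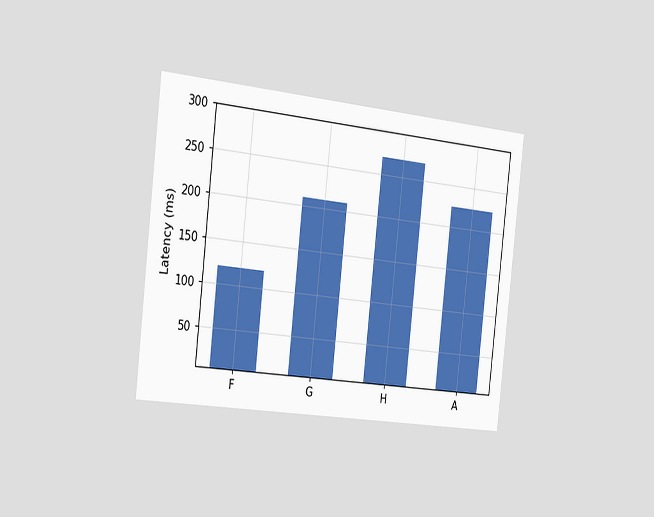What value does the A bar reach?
The chart is tilted about 6° clockwise and viewed slightly from the left. Reading along the chart's y-axis, the A bar reaches 225ms.

225ms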